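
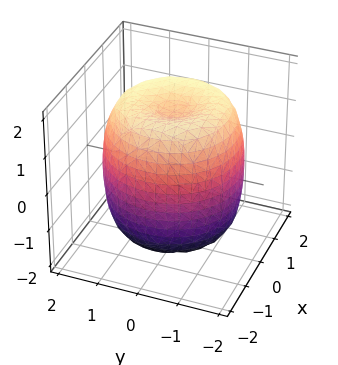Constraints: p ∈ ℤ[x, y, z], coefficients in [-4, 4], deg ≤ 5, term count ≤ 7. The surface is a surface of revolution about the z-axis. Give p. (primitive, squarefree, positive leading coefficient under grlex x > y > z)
x^4 + 2*x^2*y^2 + y^4 - 2*x^2 - 2*y^2 + z^2 - 2

1. deg p = 4. A generic line meets the surface in up to 4 points.
2. By symmetry, the z-axis is an axis of rotation, so x and y enter only as x² + y².
3. Observable constraints: a circular section at z = 0 has radius between 1 and 2.
4. Together with the visible shape, these determine p as stated.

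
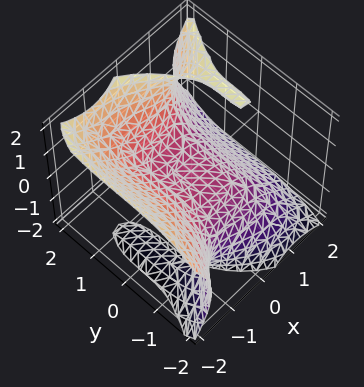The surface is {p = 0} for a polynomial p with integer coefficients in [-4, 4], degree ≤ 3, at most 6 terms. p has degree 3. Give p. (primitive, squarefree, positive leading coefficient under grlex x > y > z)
2*x^3 - 2*x*z^2 - y^3 + 3*z

First, the degree is 3 — the shape is more complex than any degree-2 surface.
Then, checking where it meets the axes: one x-axis crossing is at x = 0; one y-axis crossing is at y = 0.
Finally, putting this together gives p.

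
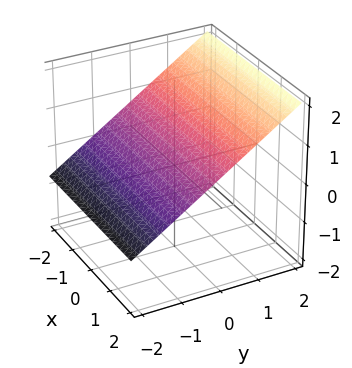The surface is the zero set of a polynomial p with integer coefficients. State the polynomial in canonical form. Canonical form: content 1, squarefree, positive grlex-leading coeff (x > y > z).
2*y - 3*z + 2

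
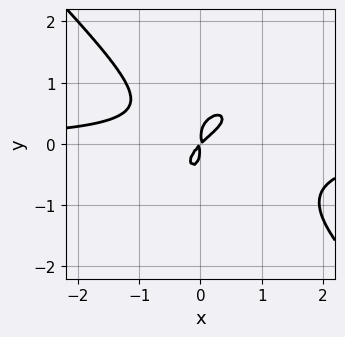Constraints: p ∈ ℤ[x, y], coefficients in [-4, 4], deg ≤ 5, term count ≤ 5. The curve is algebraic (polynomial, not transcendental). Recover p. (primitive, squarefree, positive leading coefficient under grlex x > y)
First, deg p = 4.
Finally, solving for integer coefficients yields p as stated.

3*x^3*y + 3*y^4 - 2*x^2*y + 2*x^2 - 2*x*y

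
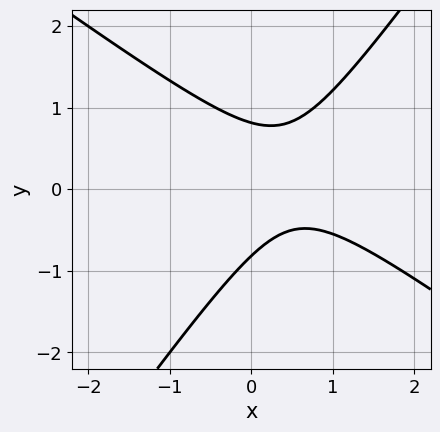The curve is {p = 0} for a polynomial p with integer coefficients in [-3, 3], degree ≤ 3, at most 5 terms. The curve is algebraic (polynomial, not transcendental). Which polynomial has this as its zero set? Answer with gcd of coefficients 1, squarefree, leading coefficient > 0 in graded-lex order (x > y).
3*x^2 + 2*x*y - 3*y^2 - 3*x + 2

deg p = 2. A generic line meets the curve in up to 2 points.
From the axis intercepts and sections: no x-intercept at any integer in the box.
Assembling these constraints gives the stated polynomial.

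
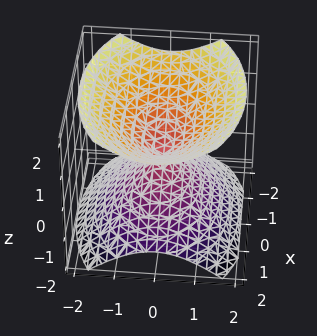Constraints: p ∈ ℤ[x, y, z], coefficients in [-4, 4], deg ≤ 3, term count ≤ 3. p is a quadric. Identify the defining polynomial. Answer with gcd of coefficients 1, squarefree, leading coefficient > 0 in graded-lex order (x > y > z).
1. I count 2 distinct pieces. Treating them together as one polynomial.
2. The degree is 2 — two nappes meeting at a single point; a quadric.
3. Symmetries: mirror symmetry z ↦ −z ⇒ only even powers of z; it's symmetric under x → −x, forcing even powers of x; it's symmetric under y → −y, forcing even powers of y.
4. From the axis intercepts and sections: it crosses the x-axis at the gridline x = 0; it crosses the z-axis at the gridline z = 0.
5. These observations pin down the coefficients.

x^2 + 2*y^2 - 2*z^2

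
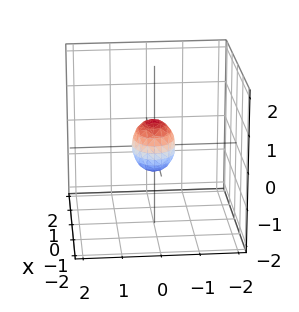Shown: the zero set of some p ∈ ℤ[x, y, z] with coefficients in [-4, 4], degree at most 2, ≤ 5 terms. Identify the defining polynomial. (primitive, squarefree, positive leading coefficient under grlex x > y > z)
First, deg p = 2. Bounded and convex; a quadric.
Then, symmetries: it's symmetric under y → −y, forcing even powers of y; the x ↦ −x reflection is a symmetry, so x appears only in even powers; the z ↦ −z reflection is a symmetry, so z appears only in even powers.
Finally, fitting integer coefficients to these (and the overall shape) gives p.

2*x^2 + 3*y^2 + 2*z^2 - 1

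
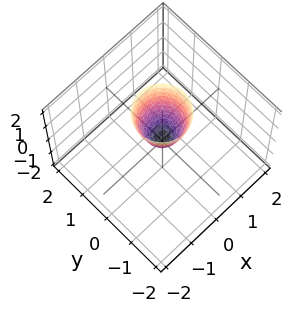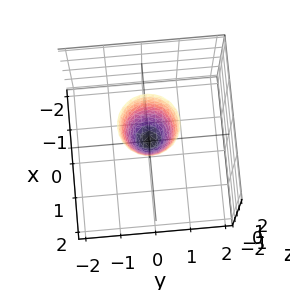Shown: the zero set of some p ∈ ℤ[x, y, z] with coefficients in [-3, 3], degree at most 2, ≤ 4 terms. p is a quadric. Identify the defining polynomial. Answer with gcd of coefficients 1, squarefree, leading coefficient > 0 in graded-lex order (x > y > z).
3*x^2 + 3*y^2 - z

1. deg p = 2. A single bowl opening along one axis; a quadric.
2. By symmetry, the z-axis is an axis of rotation, so x and y enter only as x² + y².
3. From the visible intercepts: one y-axis crossing is at y = 0; a circular section at z = 2 has radius between 0 and 1; it meets the x-axis at x = 0 (among the integer gridlines); one z-axis crossing is at z = 0.
4. The integer polynomial consistent with all of this is the stated p.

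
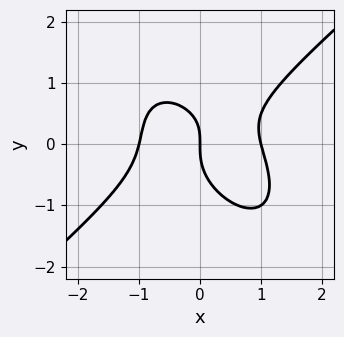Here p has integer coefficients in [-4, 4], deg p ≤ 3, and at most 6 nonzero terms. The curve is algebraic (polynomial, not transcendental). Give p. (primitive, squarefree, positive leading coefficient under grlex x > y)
2*x^3 - x*y^2 - 2*y^3 + x*y - 2*x

First, degree: no degree-2 curve has this shape, so deg p = 3.
Then, from the visible intercepts: the x-axis gridline crossings are at x ∈ {-1, 0, 1}; one y-axis crossing is at y = 0.
Finally, the integer polynomial consistent with all of this is the stated p.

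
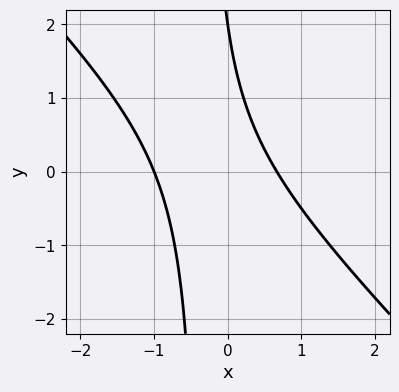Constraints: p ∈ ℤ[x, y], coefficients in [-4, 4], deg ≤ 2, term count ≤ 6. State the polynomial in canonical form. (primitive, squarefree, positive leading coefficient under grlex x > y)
1. deg p = 2.
2. Reading off the gridlines: one y-axis crossing is at y = 2; it crosses the x-axis at the gridline x = -1.
3. Together with the visible shape, these determine p as stated.

3*x^2 + 3*x*y + x + y - 2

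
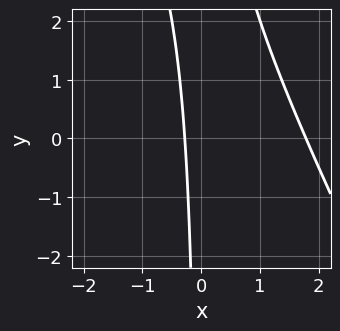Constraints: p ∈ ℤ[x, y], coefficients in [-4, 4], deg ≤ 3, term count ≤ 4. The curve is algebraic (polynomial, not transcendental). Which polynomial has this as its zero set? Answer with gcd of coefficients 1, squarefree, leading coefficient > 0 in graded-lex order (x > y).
1. The degree is 2 — no degree-1 curve has this shape.
2. Observable constraints: it misses every integer gridline on the y-axis.
3. Putting this together gives p.

2*x^2 + x*y - 3*x - 1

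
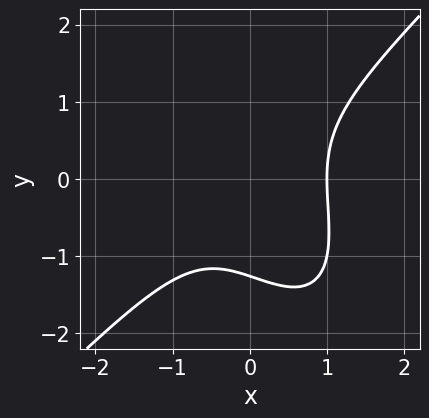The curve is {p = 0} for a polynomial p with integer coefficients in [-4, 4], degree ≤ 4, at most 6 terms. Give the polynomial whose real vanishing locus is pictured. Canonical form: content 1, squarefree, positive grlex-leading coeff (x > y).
2*x^3 - x*y^2 - y^3 - 2

First, the degree is 3 — no degree-2 curve has this shape.
Next, against the integer gridlines: it crosses the x-axis at the gridline x = 1.
Finally, matching integer coefficients to the picture gives p.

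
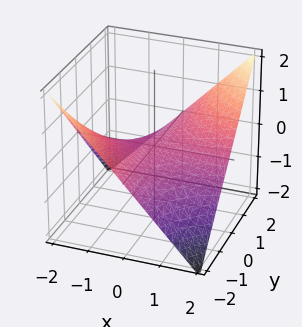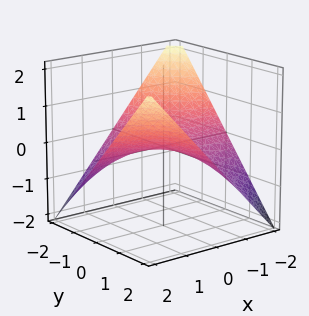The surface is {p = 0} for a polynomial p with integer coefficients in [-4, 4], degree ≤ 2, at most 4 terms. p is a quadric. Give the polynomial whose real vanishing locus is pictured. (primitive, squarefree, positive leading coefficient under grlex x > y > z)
x*y - 2*z

1. The degree is 2 — a hyperbolic paraboloid; a quadric.
2. Checking where it meets the axes: every point of the x-axis in the box is on the surface; it meets the z-axis at z = 0 (among the integer gridlines); every point of the y-axis in the box is on the surface.
3. Fitting integer coefficients to these (and the overall shape) gives p.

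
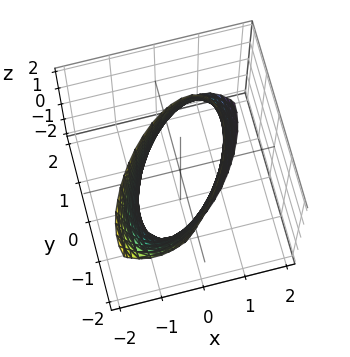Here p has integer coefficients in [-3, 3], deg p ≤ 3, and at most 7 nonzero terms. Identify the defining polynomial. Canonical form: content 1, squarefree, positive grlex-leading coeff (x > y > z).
3*x^2 - 3*x*y + 2*y^2 + y*z - 3

First, the degree is 2 — the shape is more complex than any degree-1 surface.
Next, observable constraints: the x-axis gridline crossings are at x ∈ {-1, 1}; it misses every integer gridline on the z-axis.
Finally, fitting integer coefficients to these (and the overall shape) gives p.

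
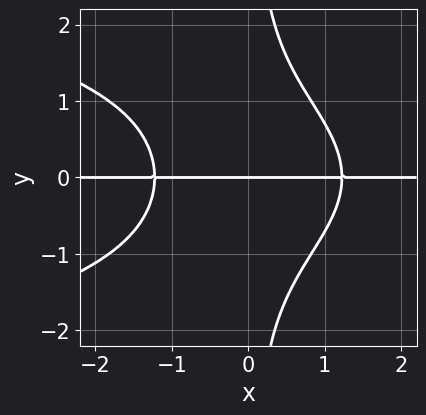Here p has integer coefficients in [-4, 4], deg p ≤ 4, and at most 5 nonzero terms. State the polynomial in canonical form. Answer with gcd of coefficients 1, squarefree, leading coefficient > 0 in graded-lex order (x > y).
First, degree: no degree-3 curve has this shape, so deg p = 4.
Then, from the axis intercepts and sections: the visible x-axis segment lies entirely on the curve; one y-axis crossing is at y = 0.
Finally, matching integer coefficients to the picture gives p.

2*x*y^3 + 2*x^2*y - 3*y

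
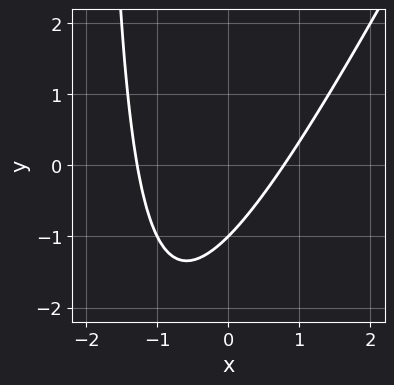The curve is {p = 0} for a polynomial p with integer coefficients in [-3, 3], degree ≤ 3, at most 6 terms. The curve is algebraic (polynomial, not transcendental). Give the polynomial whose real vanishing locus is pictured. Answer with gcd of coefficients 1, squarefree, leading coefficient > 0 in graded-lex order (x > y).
(a) The degree is 2 — a generic line meets the curve in up to 2 points.
(b) Reading off the gridlines: it meets the y-axis at y = -1 (among the integer gridlines).
(c) These observations pin down the coefficients.

2*x^2 - x*y + x - 2*y - 2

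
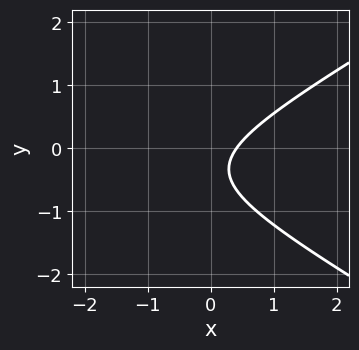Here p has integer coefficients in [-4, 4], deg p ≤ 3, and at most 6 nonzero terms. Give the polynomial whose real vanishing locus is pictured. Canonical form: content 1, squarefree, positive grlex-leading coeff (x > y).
(a) The degree is 2 — no degree-1 curve has this shape.
(b) Observable constraints: the curve avoids every integer y-axis point in the box.
(c) The integer polynomial consistent with all of this is the stated p.

x^2 - 3*y^2 + 2*x - 2*y - 1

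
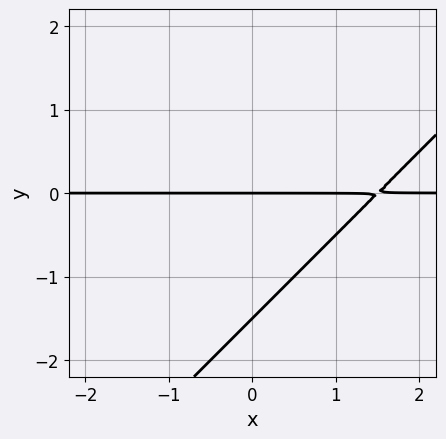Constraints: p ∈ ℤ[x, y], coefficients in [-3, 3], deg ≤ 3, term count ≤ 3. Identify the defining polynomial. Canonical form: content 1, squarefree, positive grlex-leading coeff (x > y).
2*x*y - 2*y^2 - 3*y

(a) deg p = 2. No degree-1 curve has this shape.
(b) Observable constraints: one y-axis crossing is at y = 0; the visible x-axis segment lies entirely on the curve.
(c) Putting this together gives p.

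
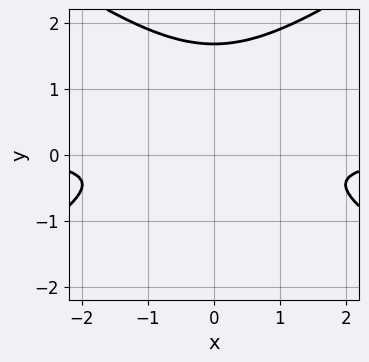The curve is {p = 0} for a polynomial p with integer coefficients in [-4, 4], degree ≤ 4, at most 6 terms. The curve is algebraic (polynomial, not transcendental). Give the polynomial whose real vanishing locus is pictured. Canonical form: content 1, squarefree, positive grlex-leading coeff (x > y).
deg p = 3. A generic line meets the curve in up to 3 points.
Symmetries: mirror symmetry x ↦ −x ⇒ only even powers of x.
From the axis intercepts and sections: it misses every integer gridline on the x-axis.
Matching integer coefficients to the picture gives p.

x^2*y - 2*y^3 + 3*y^2 + 1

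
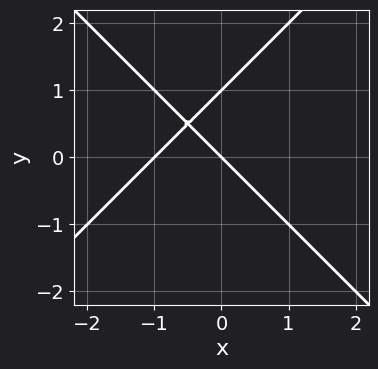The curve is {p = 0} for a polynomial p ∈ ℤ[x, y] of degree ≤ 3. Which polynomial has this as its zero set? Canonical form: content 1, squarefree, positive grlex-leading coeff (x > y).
x^2 - y^2 + x + y

The degree is 2 — a generic line meets the curve in up to 2 points.
From the visible intercepts: the x-axis gridline crossings are at x ∈ {-1, 0}; the y-axis gridline crossings are at y ∈ {0, 1}.
Solving for integer coefficients yields p as stated.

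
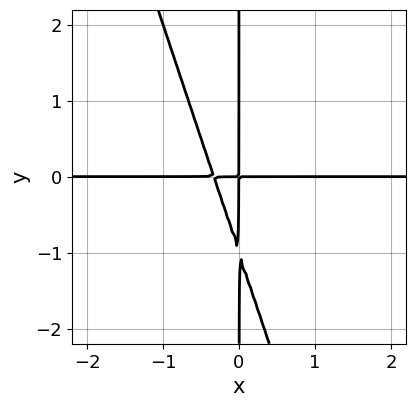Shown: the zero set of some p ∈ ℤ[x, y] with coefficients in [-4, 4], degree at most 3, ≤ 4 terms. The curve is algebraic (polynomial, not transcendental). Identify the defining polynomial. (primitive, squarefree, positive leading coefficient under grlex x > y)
deg p = 3. A generic line meets the curve in up to 3 points.
Observable constraints: the visible x-axis segment lies entirely on the curve; every point of the y-axis in the box is on the curve.
The integer polynomial consistent with all of this is the stated p.

3*x^2*y + x*y^2 + x*y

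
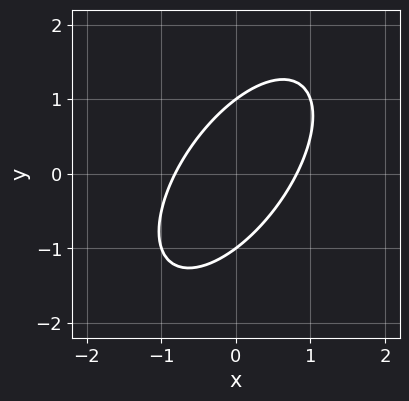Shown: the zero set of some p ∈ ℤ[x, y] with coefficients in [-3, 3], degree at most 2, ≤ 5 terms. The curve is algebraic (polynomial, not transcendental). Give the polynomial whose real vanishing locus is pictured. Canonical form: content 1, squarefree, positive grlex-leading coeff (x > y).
3*x^2 - 3*x*y + 2*y^2 - 2

The degree is 2 — no degree-1 curve has this shape.
Against the integer gridlines: among the integer gridlines, it crosses the y-axis at y ∈ {-1, 1}.
Fitting integer coefficients to these (and the overall shape) gives p.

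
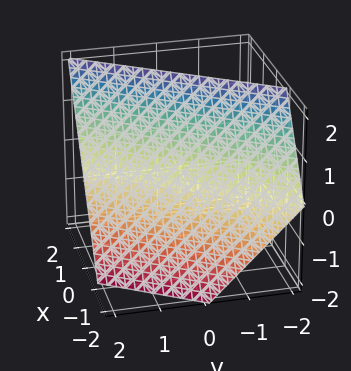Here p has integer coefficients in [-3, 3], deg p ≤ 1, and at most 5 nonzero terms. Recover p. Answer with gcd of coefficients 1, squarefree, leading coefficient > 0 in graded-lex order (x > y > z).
3*x - 2*y - 2*z + 2

(a) Degree: the surface is flat (a plane), so deg p = 1.
(b) Reading off the gridlines: one y-axis crossing is at y = 1; one z-axis crossing is at z = 1.
(c) Matching integer coefficients to the picture gives p.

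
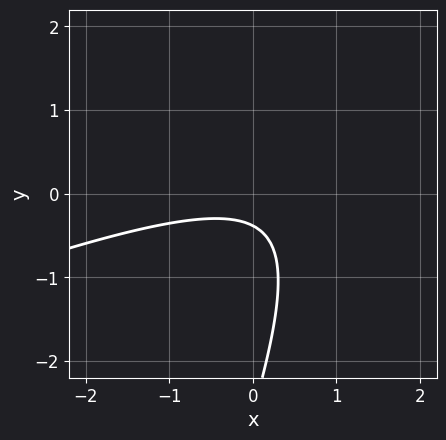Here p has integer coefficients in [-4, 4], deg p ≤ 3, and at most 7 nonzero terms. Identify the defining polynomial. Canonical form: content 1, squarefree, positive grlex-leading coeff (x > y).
x^2 - 3*x*y + y^2 + 3*y + 1

(a) Degree: no degree-1 curve has this shape, so deg p = 2.
(b) From the visible intercepts: no x-intercept at any integer in the box.
(c) Assembling these constraints gives the stated polynomial.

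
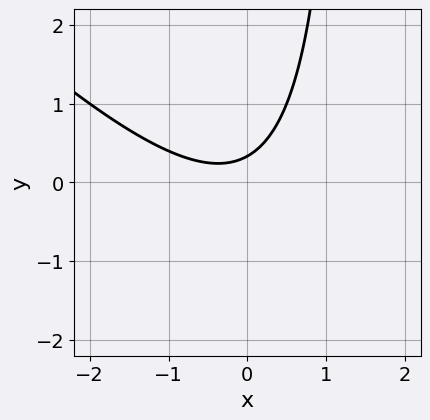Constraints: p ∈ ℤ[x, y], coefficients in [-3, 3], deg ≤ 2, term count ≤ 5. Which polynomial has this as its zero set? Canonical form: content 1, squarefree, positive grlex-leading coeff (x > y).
(a) deg p = 2. No degree-1 curve has this shape.
(b) Against the integer gridlines: no x-intercept at any integer in the box.
(c) Solving for integer coefficients yields p as stated.

2*x^2 + 2*x*y + x - 3*y + 1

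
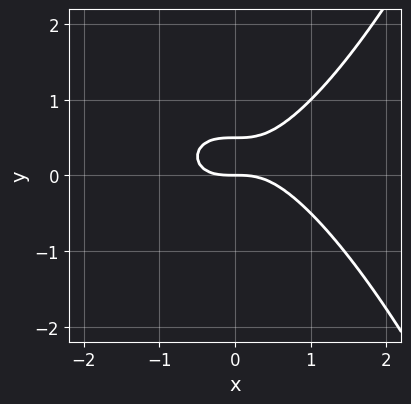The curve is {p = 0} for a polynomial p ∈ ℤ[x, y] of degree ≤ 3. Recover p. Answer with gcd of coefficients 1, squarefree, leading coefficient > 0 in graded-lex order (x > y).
x^3 - 2*y^2 + y

(a) The degree is 3 — no degree-2 curve has this shape.
(b) Observable constraints: it crosses the y-axis at the gridline y = 0; it meets the x-axis at x = 0 (among the integer gridlines).
(c) Assembling these constraints gives the stated polynomial.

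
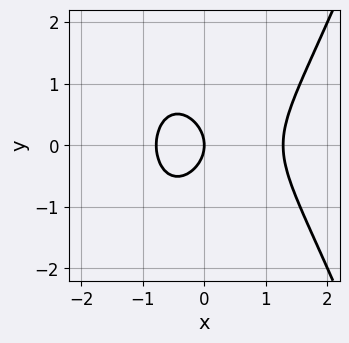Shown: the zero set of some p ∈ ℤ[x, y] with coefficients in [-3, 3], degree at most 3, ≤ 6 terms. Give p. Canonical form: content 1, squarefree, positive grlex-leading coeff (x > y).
2*x^3 - x^2 - 2*y^2 - 2*x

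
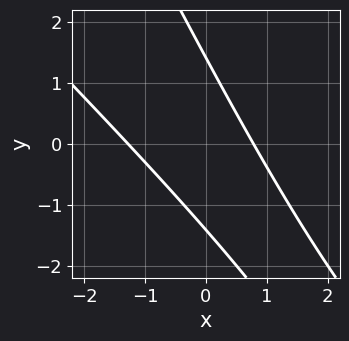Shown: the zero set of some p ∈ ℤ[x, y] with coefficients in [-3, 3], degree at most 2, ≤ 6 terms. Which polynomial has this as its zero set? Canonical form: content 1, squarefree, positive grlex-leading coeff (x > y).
deg p = 2. No degree-1 curve has this shape.
The integer polynomial consistent with all of this is the stated p.

2*x^2 + 3*x*y + y^2 + x - 2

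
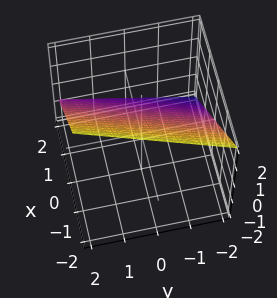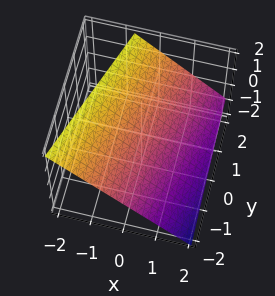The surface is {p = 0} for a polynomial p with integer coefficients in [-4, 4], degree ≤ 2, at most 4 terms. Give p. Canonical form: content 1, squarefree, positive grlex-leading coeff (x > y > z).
3*x - y + 3*z - 2

First, deg p = 1. Every cross-section is a straight line — this is a plane.
Next, observable constraints: it crosses the y-axis at the gridline y = -2.
Finally, these observations pin down the coefficients.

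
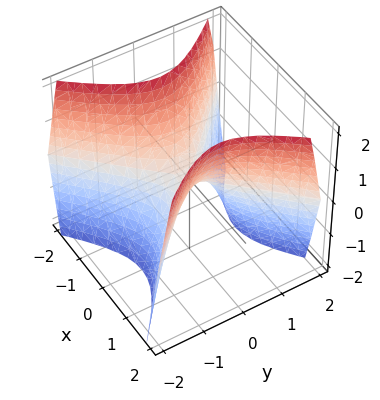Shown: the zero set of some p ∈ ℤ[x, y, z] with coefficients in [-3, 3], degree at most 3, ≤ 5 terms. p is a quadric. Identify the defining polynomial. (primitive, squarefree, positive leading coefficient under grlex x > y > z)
3*x^2 - 3*y^2 - 2*z

1. The degree is 2 — a saddle surface; a quadric.
2. Symmetries: the y ↦ −y reflection is a symmetry, so y appears only in even powers; the x ↦ −x reflection is a symmetry, so x appears only in even powers.
3. Observable constraints: it crosses the x-axis at the gridline x = 0; it meets the y-axis at y = 0 (among the integer gridlines); it meets the z-axis at z = 0 (among the integer gridlines).
4. These observations pin down the coefficients.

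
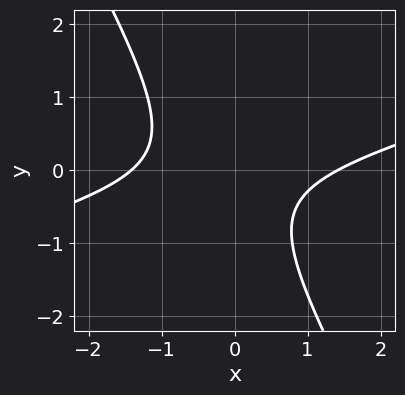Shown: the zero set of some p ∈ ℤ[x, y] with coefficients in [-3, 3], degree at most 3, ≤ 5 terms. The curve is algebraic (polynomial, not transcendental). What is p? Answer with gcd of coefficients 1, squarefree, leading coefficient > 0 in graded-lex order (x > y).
(a) deg p = 2. A generic line meets the curve in up to 2 points.
(b) Against the integer gridlines: the curve avoids every integer y-axis point in the box.
(c) Together with the visible shape, these determine p as stated.

x^2 - 3*x*y - 2*y^2 - y - 2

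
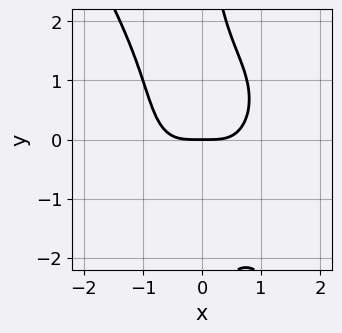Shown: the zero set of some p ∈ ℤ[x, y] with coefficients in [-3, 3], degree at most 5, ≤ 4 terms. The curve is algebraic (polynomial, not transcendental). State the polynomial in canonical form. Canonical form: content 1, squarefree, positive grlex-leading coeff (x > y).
2*x^4 + x^2*y^2 + x*y^3 - 2*y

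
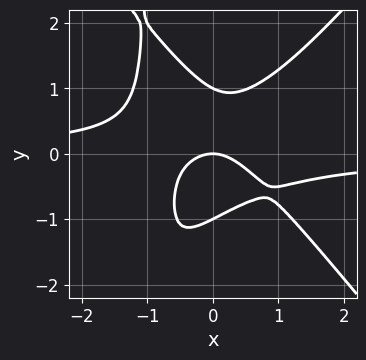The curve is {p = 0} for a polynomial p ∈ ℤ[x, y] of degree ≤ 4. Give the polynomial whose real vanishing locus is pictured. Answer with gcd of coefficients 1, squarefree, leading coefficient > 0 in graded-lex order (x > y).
1. deg p = 4.
2. From the axis intercepts and sections: among the integer gridlines, it crosses the y-axis at y ∈ {-1, 0, 1}; it meets the x-axis at x = 0 (among the integer gridlines).
3. Fitting integer coefficients to these (and the overall shape) gives p.

3*x^3*y - 2*x*y^3 - 2*y^3 + 2*x^2 + 2*y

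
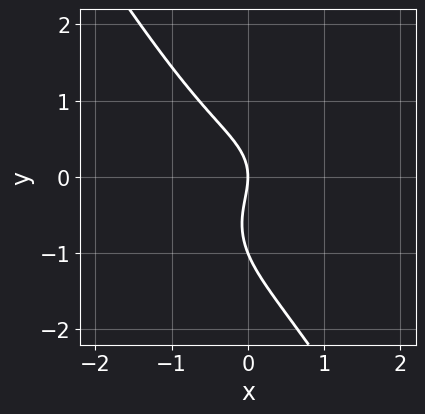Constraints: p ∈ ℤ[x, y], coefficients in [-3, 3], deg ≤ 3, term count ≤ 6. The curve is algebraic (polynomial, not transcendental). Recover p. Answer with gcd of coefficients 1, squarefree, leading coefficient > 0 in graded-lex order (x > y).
1. deg p = 3. The shape is more complex than any degree-2 curve.
2. From the visible intercepts: the y-axis gridline crossings are at y ∈ {-1, 0}; it meets the x-axis at x = 0 (among the integer gridlines).
3. Fitting integer coefficients to these (and the overall shape) gives p.

3*x^3 + 2*x*y^2 + 2*y^3 + 2*y^2 + 3*x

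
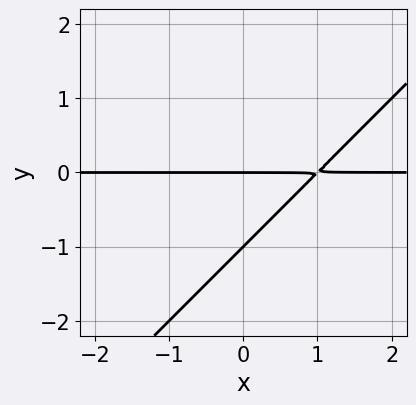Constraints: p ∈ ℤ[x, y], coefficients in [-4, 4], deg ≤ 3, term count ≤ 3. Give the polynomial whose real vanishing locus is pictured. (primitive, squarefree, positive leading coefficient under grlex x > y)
x*y - y^2 - y

(a) deg p = 2.
(b) From the visible intercepts: the visible x-axis segment lies entirely on the curve; the y-axis gridline crossings are at y ∈ {-1, 0}.
(c) Together with the visible shape, these determine p as stated.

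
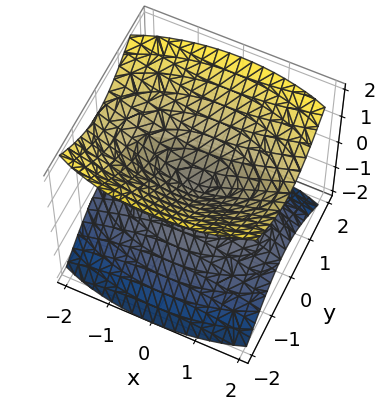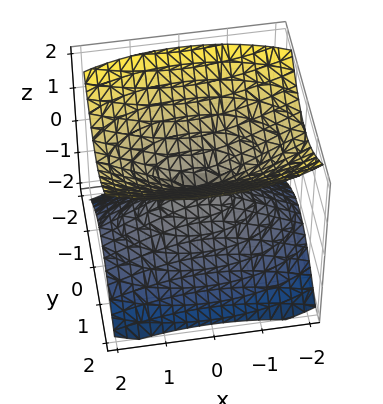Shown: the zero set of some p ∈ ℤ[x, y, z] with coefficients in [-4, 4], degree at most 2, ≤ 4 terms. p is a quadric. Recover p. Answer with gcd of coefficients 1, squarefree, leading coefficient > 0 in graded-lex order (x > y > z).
First, there are 2 components. Treating them together as one polynomial.
Next, degree: two nappes meeting at a single point; a quadric, so deg p = 2.
Then, symmetries: the z ↦ −z reflection is a symmetry, so z appears only in even powers; the x ↦ −x reflection is a symmetry, so x appears only in even powers; the y ↦ −y reflection is a symmetry, so y appears only in even powers.
Then, reading off the gridlines: it meets the x-axis at x = 0 (among the integer gridlines); it crosses the y-axis at the gridline y = 0; it meets the z-axis at z = 0 (among the integer gridlines).
Finally, these observations pin down the coefficients.

x^2 + 3*y^2 - 3*z^2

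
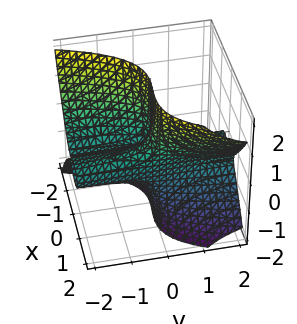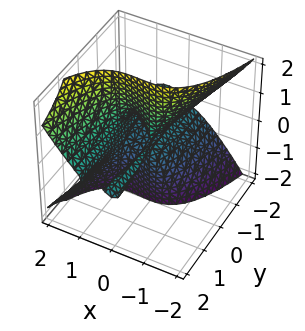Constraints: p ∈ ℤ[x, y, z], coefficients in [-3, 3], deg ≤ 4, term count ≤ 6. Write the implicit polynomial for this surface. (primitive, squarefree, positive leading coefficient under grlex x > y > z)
First, there are 2 components. They look like related sheets of one shape, so recover p as a whole.
Next, deg p = 3. A generic line meets the surface in up to 3 points.
Next, against the integer gridlines: it crosses the x-axis at the gridline x = 1; every point of the y-axis in the box is on the surface; every point of the z-axis in the box is on the surface.
Finally, solving for integer coefficients yields p as stated.

3*x^3 - 3*y*z^2 - 3*x^2 - y*z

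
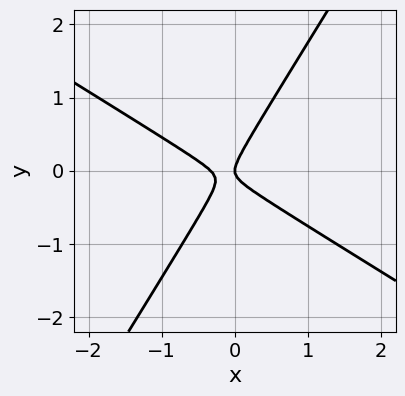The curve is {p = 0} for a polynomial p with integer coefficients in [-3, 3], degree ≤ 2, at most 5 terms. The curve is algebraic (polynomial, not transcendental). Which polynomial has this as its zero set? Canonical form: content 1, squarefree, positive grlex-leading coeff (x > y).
3*x^2 + 3*x*y - 3*y^2 + x

1. Degree: no degree-1 curve has this shape, so deg p = 2.
2. Checking where it meets the axes: it crosses the x-axis at the gridline x = 0; one y-axis crossing is at y = 0.
3. Solving for integer coefficients yields p as stated.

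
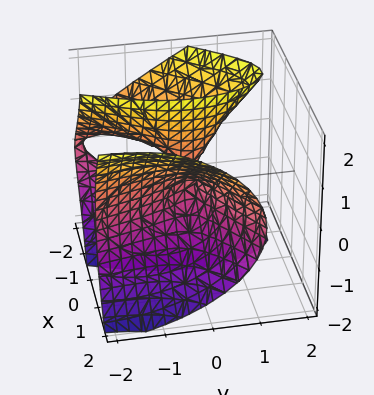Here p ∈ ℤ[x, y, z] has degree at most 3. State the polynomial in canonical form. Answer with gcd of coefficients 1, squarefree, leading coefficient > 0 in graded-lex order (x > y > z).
2*x^3 - 3*x^2*y - 3*x*z^2 - 2*y^2

(a) I count 2 distinct pieces. They look like related sheets of one shape, so recover p as a whole.
(b) Degree: no degree-2 surface has this shape, so deg p = 3.
(c) From the axis intercepts and sections: every point of the z-axis in the box is on the surface; one y-axis crossing is at y = 0.
(d) These observations pin down the coefficients.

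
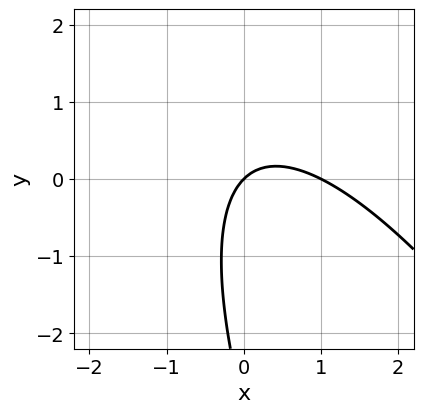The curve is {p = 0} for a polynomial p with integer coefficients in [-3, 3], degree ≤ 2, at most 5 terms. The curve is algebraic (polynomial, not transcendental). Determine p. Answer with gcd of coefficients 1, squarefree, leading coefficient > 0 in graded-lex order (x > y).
3*x^2 + 3*x*y + y^2 - 3*x + 3*y

The degree is 2 — the shape is more complex than any degree-1 curve.
Against the integer gridlines: the x-axis gridline crossings are at x ∈ {0, 1}; one y-axis crossing is at y = 0.
These observations pin down the coefficients.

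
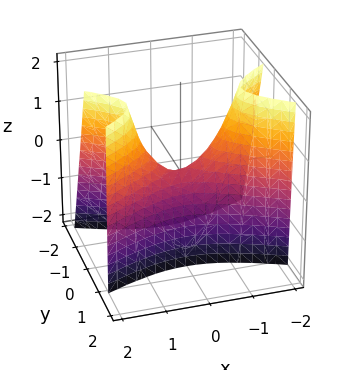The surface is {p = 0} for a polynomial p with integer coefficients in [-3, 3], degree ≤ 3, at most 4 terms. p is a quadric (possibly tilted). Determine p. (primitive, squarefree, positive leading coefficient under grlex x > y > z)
x^2 - 3*y^2 + y*z - z

1. Degree: no degree-1 surface has this shape, so deg p = 2.
2. Against the integer gridlines: it meets the y-axis at y = 0 (among the integer gridlines); one x-axis crossing is at x = 0; one z-axis crossing is at z = 0.
3. The integer polynomial consistent with all of this is the stated p.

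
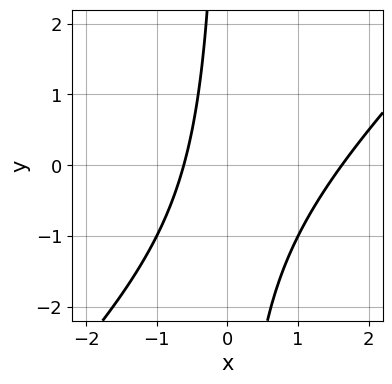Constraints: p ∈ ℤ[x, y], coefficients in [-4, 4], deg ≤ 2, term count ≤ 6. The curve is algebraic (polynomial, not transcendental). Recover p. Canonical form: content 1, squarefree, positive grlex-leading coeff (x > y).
x^2 - x*y - x - 1

(a) deg p = 2. No degree-1 curve has this shape.
(b) Observable constraints: the curve avoids every integer y-axis point in the box.
(c) Assembling these constraints gives the stated polynomial.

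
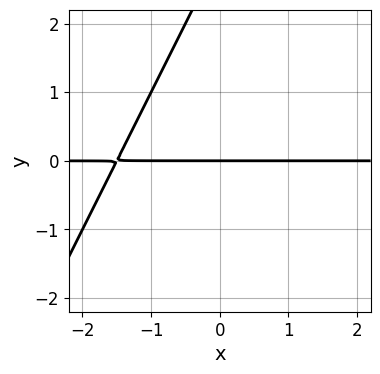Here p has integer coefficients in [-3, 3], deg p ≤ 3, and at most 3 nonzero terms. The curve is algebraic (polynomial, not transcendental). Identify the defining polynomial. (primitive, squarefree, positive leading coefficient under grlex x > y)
2*x*y - y^2 + 3*y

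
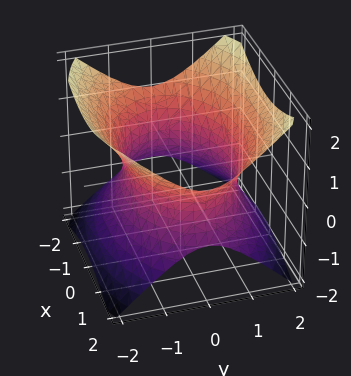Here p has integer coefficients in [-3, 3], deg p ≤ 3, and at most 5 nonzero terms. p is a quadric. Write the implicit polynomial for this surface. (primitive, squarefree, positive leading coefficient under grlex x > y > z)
x^2 + 2*y^2 - 2*z^2 - 3

The degree is 2 — one connected sheet with a waist; a quadric.
Symmetries: mirror symmetry x ↦ −x ⇒ only even powers of x; it's symmetric under z → −z, forcing even powers of z; the y ↦ −y reflection is a symmetry, so y appears only in even powers.
From the visible intercepts: it misses every integer gridline on the z-axis.
These observations pin down the coefficients.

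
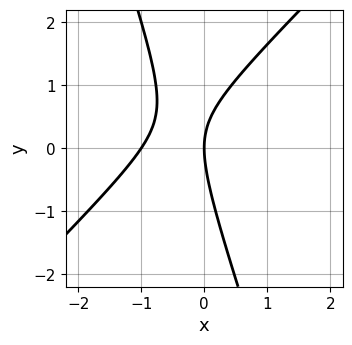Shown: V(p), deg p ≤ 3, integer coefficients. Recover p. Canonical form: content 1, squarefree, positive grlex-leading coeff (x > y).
3*x^2 - 2*x*y - y^2 + 3*x

First, deg p = 2. A generic line meets the curve in up to 2 points.
Then, from the visible intercepts: it meets the y-axis at y = 0 (among the integer gridlines); the x-axis gridline crossings are at x ∈ {-1, 0}.
Finally, fitting integer coefficients to these (and the overall shape) gives p.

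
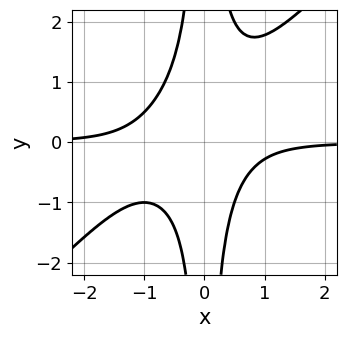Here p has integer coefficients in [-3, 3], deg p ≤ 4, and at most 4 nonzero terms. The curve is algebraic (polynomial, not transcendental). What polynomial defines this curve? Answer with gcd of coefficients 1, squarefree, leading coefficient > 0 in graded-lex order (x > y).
2*x^3*y - 2*x^2*y^2 + x^2*y + 1

1. Degree: no degree-3 curve has this shape, so deg p = 4.
2. Checking where it meets the axes: no x-intercept at any integer in the box; it misses every integer gridline on the y-axis.
3. Fitting integer coefficients to these (and the overall shape) gives p.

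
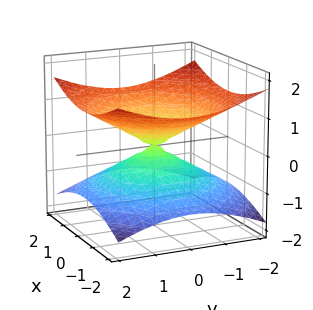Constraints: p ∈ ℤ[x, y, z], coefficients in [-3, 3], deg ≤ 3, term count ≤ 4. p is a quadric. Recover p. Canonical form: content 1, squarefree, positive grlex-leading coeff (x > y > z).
1. deg p = 2. Two nappes meeting at a single point; a quadric.
2. Symmetries: the z-axis is an axis of rotation, so x and y enter only as x² + y²; mirror symmetry z ↦ −z ⇒ only even powers of z.
3. From the axis intercepts and sections: it meets the y-axis at y = 0 (among the integer gridlines); it crosses the x-axis at the gridline x = 0; it meets the z-axis at z = 0 (among the integer gridlines); a circular section at z = 1 has radius between 1 and 2.
4. Assembling these constraints gives the stated polynomial.

x^2 + y^2 - 3*z^2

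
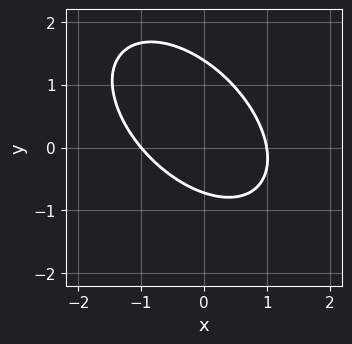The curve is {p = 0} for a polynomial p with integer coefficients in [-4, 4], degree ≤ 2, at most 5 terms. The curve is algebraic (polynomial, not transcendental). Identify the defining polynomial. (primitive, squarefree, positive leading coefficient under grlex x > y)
3*x^2 + 3*x*y + 3*y^2 - 2*y - 3

1. Degree: a generic line meets the curve in up to 2 points, so deg p = 2.
2. Observable constraints: the x-axis gridline crossings are at x ∈ {-1, 1}.
3. These observations pin down the coefficients.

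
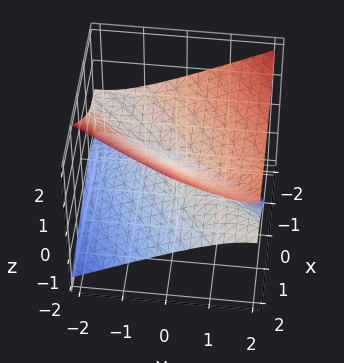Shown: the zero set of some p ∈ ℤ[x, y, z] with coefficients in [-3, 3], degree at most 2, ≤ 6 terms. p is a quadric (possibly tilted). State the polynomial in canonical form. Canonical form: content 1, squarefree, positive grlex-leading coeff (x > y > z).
x^2 - 2*x*y + 2*x*z + y^2 - 3*z^2

deg p = 2. A generic line meets the surface in up to 2 points.
Against the integer gridlines: it crosses the z-axis at the gridline z = 0; one x-axis crossing is at x = 0; one y-axis crossing is at y = 0.
The integer polynomial consistent with all of this is the stated p.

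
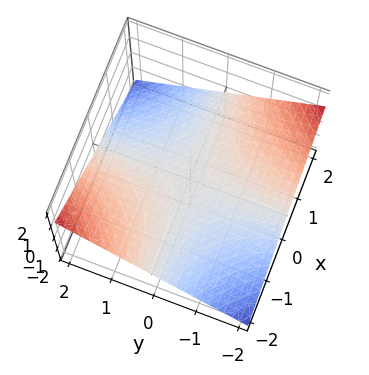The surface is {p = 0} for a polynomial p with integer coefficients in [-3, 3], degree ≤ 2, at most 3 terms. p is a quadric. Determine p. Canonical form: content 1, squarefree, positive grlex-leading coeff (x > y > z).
The degree is 2 — a saddle surface; a quadric.
Observable constraints: it meets the z-axis at z = 0 (among the integer gridlines); the visible y-axis segment lies entirely on the surface.
Fitting integer coefficients to these (and the overall shape) gives p. Check: (1, 0, 0) on the x-axis lies on the surface, and p(1, 0, 0) = 0. ✓

x*y + 3*z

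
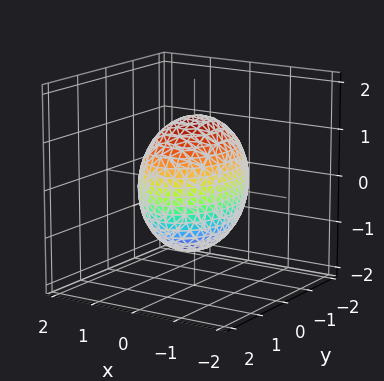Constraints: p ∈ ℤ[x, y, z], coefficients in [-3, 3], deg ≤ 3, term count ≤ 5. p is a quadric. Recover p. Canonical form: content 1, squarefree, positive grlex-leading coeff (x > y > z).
(a) deg p = 2. Bounded and convex; a quadric.
(b) Symmetries: mirror symmetry z ↦ −z ⇒ only even powers of z; mirror symmetry y ↦ −y ⇒ only even powers of y; the x ↦ −x reflection is a symmetry, so x appears only in even powers.
(c) Reading off the gridlines: among the integer gridlines, it crosses the x-axis at x ∈ {-1, 1}.
(d) The integer polynomial consistent with all of this is the stated p.

2*x^2 + y^2 + z^2 - 2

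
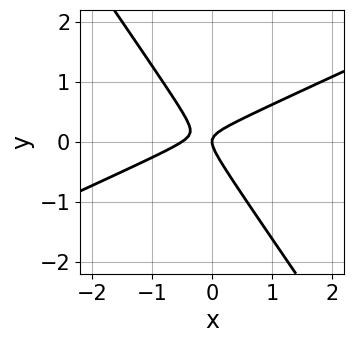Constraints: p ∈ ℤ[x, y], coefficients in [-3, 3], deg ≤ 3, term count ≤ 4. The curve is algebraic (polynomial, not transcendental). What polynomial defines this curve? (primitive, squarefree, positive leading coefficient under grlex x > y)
First, degree: no degree-1 curve has this shape, so deg p = 2.
Next, reading off the gridlines: one x-axis crossing is at x = 0; it meets the y-axis at y = 0 (among the integer gridlines).
Finally, assembling these constraints gives the stated polynomial.

2*x^2 - 3*x*y - 3*y^2 + x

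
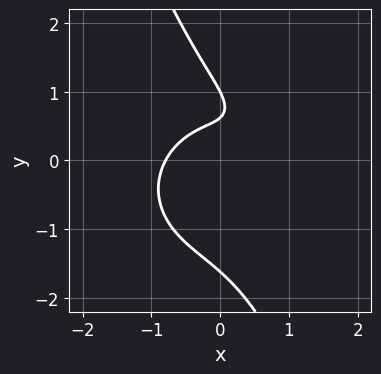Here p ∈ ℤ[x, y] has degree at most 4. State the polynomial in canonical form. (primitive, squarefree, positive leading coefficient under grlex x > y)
(a) Degree: the shape is more complex than any degree-2 curve, so deg p = 3.
(b) From the axis intercepts and sections: one y-axis crossing is at y = 1.
(c) Assembling these constraints gives the stated polynomial.

2*x^3 + 2*x*y^2 + y^3 - 2*y + 1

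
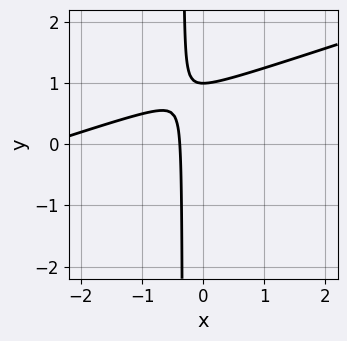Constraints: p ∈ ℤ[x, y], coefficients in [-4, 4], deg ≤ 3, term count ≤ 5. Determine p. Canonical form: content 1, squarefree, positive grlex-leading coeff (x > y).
First, degree: a generic line meets the curve in up to 2 points, so deg p = 2.
Next, from the visible intercepts: it meets the y-axis at y = 1 (among the integer gridlines).
Finally, together with the visible shape, these determine p as stated.

x^2 - 3*x*y + 3*x - y + 1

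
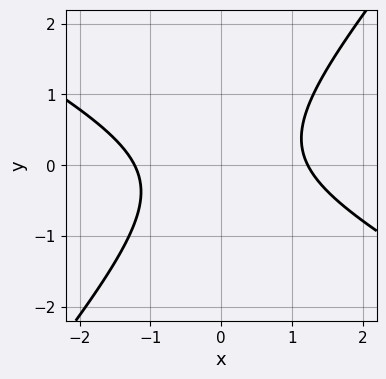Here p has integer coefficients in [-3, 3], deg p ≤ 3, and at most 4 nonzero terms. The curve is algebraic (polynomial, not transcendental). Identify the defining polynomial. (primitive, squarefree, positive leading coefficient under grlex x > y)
2*x^2 + 2*x*y - 3*y^2 - 3

(a) The degree is 2 — the shape is more complex than any degree-1 curve.
(b) From the axis intercepts and sections: it misses every integer gridline on the y-axis.
(c) Matching integer coefficients to the picture gives p.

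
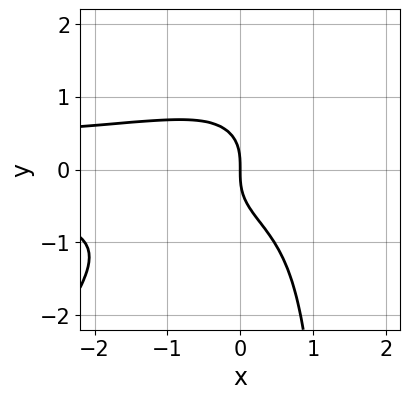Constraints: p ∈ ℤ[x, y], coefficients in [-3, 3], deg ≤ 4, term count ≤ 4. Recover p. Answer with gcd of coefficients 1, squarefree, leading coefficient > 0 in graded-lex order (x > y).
1. The degree is 4 — a generic line meets the curve in up to 4 points.
2. Reading off the gridlines: one x-axis crossing is at x = 0; it crosses the y-axis at the gridline y = 0.
3. Fitting integer coefficients to these (and the overall shape) gives p.

3*x^2*y^2 - 2*x*y^3 + 3*y^3 + 3*x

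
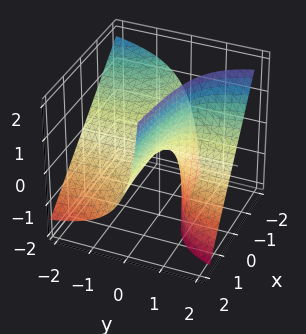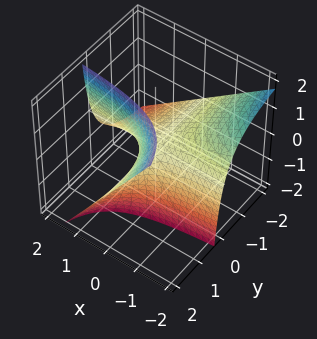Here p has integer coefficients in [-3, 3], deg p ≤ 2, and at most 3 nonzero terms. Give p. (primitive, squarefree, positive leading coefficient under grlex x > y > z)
3*x*y + 3*y*z - 2*z

(a) deg p = 2.
(b) Reading off the gridlines: it meets the z-axis at z = 0 (among the integer gridlines); every point of the y-axis in the box is on the surface; the visible x-axis segment lies entirely on the surface.
(c) Putting this together gives p.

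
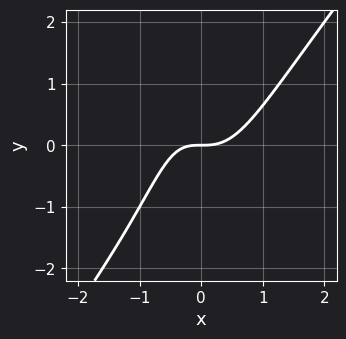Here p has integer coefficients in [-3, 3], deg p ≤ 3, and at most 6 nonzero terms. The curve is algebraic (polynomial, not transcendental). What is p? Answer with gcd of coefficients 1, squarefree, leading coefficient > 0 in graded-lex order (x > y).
1. Degree: no degree-2 curve has this shape, so deg p = 3.
2. From the visible intercepts: it meets the x-axis at x = 0 (among the integer gridlines); it meets the y-axis at y = 0 (among the integer gridlines).
3. Assembling these constraints gives the stated polynomial.

3*x^3 - x^2*y - x*y^2 - x*y - 2*y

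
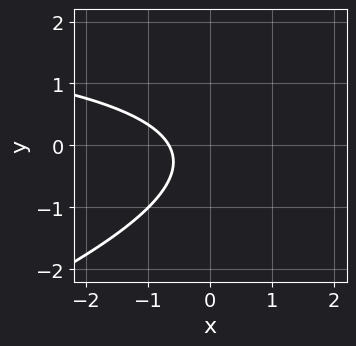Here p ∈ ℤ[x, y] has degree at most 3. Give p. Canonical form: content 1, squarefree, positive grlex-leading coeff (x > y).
1. The degree is 2 — the shape is more complex than any degree-1 curve.
2. From the axis intercepts and sections: the curve avoids every integer y-axis point in the box.
3. These observations pin down the coefficients.

x*y - 3*y^2 - 3*x - y - 2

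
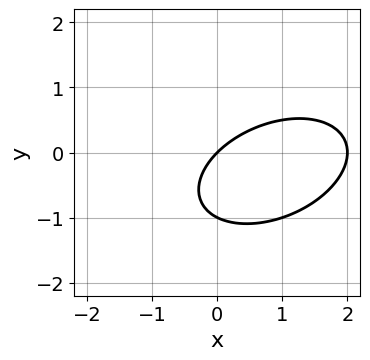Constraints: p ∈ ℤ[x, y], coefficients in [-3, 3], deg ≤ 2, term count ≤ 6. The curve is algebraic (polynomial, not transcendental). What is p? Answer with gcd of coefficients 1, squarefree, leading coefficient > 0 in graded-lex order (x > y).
x^2 - x*y + 2*y^2 - 2*x + 2*y

First, deg p = 2. The shape is more complex than any degree-1 curve.
Next, checking where it meets the axes: among the integer gridlines, it crosses the y-axis at y ∈ {-1, 0}; the x-axis gridline crossings are at x ∈ {0, 2}.
Finally, these observations pin down the coefficients.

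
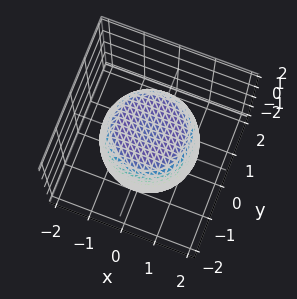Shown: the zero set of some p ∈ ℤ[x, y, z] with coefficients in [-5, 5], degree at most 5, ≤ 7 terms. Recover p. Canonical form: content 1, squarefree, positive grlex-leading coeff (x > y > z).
2*x^4 + 4*x^2*y^2 + 2*y^4 - 2*x^2 - 2*y^2 + 2*z^2 - 3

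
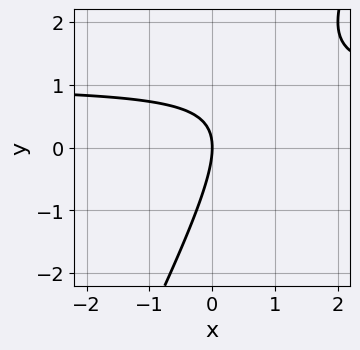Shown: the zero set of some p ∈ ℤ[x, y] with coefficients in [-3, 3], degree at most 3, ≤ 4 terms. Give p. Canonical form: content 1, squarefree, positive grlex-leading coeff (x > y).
The degree is 2 — a generic line meets the curve in up to 2 points.
From the axis intercepts and sections: it meets the y-axis at y = 0 (among the integer gridlines); it crosses the x-axis at the gridline x = 0.
Fitting integer coefficients to these (and the overall shape) gives p.

2*x*y - y^2 - 2*x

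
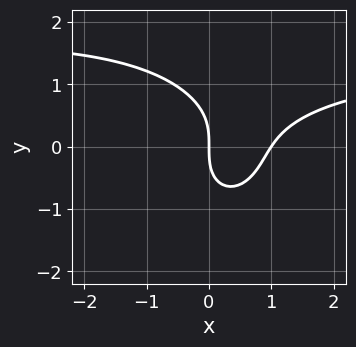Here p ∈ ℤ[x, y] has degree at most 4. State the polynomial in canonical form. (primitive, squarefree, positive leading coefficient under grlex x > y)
2*x^2*y + 2*y^3 - 3*x^2 + 3*x

First, degree: the shape is more complex than any degree-2 curve, so deg p = 3.
Next, observable constraints: among the integer gridlines, it crosses the x-axis at x ∈ {0, 1}; it crosses the y-axis at the gridline y = 0.
Finally, putting this together gives p.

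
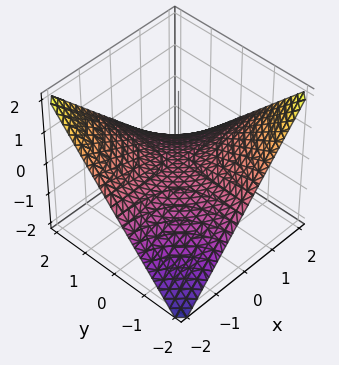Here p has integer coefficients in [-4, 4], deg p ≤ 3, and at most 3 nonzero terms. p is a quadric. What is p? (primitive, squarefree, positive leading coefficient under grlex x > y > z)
x*y + 2*z

(a) deg p = 2. A saddle surface; a quadric.
(b) Checking where it meets the axes: every point of the x-axis in the box is on the surface; it crosses the z-axis at the gridline z = 0.
(c) The integer polynomial consistent with all of this is the stated p. Check: (0, -2, 0) on the y-axis lies on the surface, and p(0, -2, 0) = 0. ✓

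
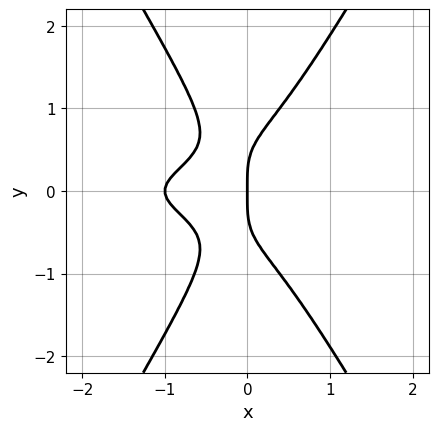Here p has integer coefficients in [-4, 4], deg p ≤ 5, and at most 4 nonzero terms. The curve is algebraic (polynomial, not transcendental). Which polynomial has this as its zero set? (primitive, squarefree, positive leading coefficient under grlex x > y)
3*x^2*y^2 - y^4 + x^2 + x

(a) deg p = 4.
(b) Symmetries: the y ↦ −y reflection is a symmetry, so y appears only in even powers.
(c) Checking where it meets the axes: one y-axis crossing is at y = 0; among the integer gridlines, it crosses the x-axis at x ∈ {-1, 0}.
(d) Assembling these constraints gives the stated polynomial.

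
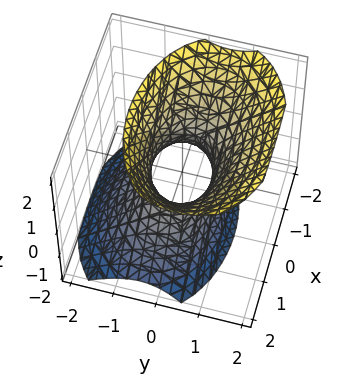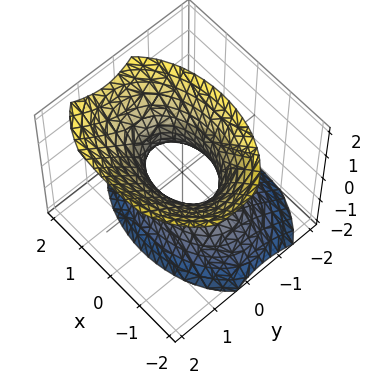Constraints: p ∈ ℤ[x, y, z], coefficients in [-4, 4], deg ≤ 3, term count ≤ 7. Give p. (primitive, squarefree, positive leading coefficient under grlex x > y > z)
(a) Degree: a generic line meets the surface in up to 2 points, so deg p = 2.
(b) From the axis intercepts and sections: among the integer gridlines, it crosses the x-axis at x ∈ {-1, 1}; no z-intercept at any integer in the box.
(c) Assembling these constraints gives the stated polynomial.

x^2 + 2*y^2 - y*z - z^2 - 1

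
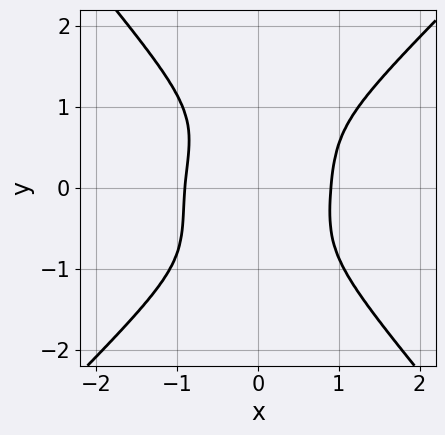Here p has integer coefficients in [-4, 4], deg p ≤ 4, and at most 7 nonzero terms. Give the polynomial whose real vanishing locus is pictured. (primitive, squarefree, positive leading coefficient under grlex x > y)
3*x^4 - x^3*y - 2*y^4 - x*y^2 - 2

(a) Degree: the shape is more complex than any degree-3 curve, so deg p = 4.
(b) Against the integer gridlines: the curve avoids every integer y-axis point in the box.
(c) Assembling these constraints gives the stated polynomial.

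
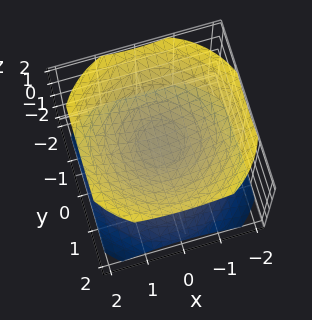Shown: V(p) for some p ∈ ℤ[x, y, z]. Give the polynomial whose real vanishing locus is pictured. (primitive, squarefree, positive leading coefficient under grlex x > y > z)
There are 2 components. They look like related sheets of one shape, so recover p as a whole.
deg p = 2. Two separate bowl-shaped sheets opening away from each other; a quadric.
Symmetries: it's symmetric under z → −z, forcing even powers of z; every cross-section ⟂ z is a circle, so x, y appear only via x² + y².
Observable constraints: a circular section at z = -1 has radius exactly 1; it misses every integer gridline on the x-axis; the surface avoids every integer y-axis point in the box.
Together with the visible shape, these determine p as stated.

2*x^2 + 2*y^2 - 3*z^2 + 1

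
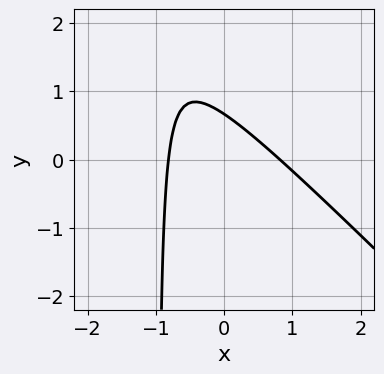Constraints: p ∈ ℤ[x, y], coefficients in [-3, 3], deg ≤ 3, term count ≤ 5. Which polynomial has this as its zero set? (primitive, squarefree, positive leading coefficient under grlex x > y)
(a) The degree is 2 — no degree-1 curve has this shape.
(b) The integer polynomial consistent with all of this is the stated p.

3*x^2 + 3*x*y + 3*y - 2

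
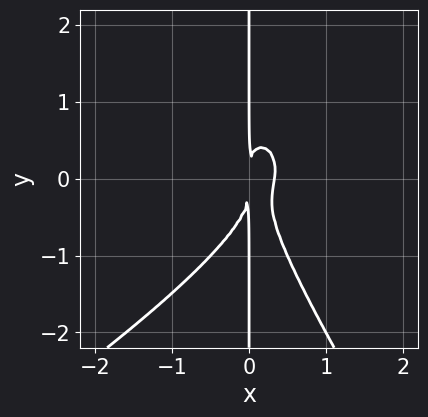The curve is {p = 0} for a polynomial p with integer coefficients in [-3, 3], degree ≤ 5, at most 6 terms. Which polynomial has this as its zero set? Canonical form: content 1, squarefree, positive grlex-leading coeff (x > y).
x^3*y - x^2*y^2 - x*y^3 - 3*x^3 + x^2

First, the degree is 4 — a generic line meets the curve in up to 4 points.
Next, against the integer gridlines: every point of the y-axis in the box is on the curve.
Finally, solving for integer coefficients yields p as stated.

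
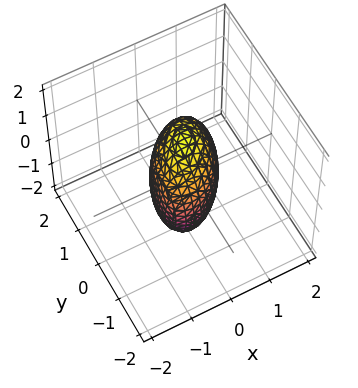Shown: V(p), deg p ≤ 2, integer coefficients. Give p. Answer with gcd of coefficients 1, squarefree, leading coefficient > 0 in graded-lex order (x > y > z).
3*x^2 - 2*x*y + 2*y^2 + z^2 - 2

1. The degree is 2 — the shape is more complex than any degree-1 surface.
2. From the visible intercepts: among the integer gridlines, it crosses the y-axis at y ∈ {-1, 1}.
3. Matching integer coefficients to the picture gives p.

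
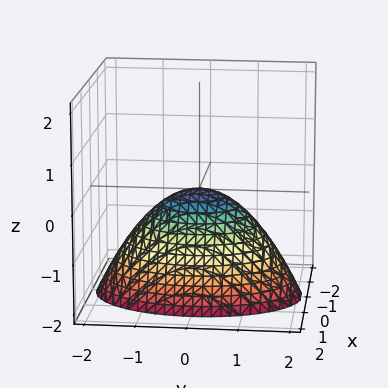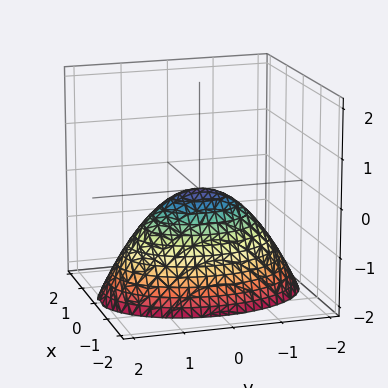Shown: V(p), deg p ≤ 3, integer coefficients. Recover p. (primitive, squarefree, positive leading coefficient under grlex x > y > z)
2*x^2 + y^2 + 2*z

First, the degree is 2 — a paraboloid; a quadric.
Next, symmetries: the y ↦ −y reflection is a symmetry, so y appears only in even powers; the x ↦ −x reflection is a symmetry, so x appears only in even powers.
Then, against the integer gridlines: one x-axis crossing is at x = 0; it meets the y-axis at y = 0 (among the integer gridlines).
Finally, fitting integer coefficients to these (and the overall shape) gives p.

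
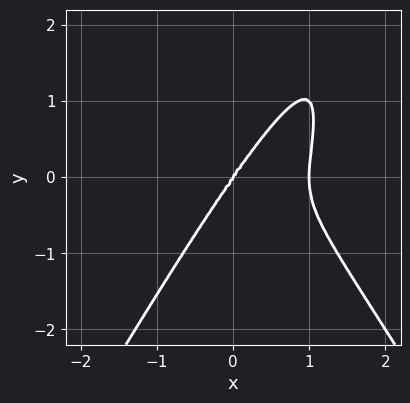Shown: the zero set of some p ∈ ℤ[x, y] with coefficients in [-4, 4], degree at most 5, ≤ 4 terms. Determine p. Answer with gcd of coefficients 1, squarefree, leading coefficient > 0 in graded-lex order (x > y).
The degree is 4 — no degree-3 curve has this shape.
Against the integer gridlines: it meets the y-axis at y = 0 (among the integer gridlines); the x-axis gridline crossings are at x ∈ {0, 1}.
Fitting integer coefficients to these (and the overall shape) gives p.

3*x^4 - x^2*y^2 - 3*x^3 + y^3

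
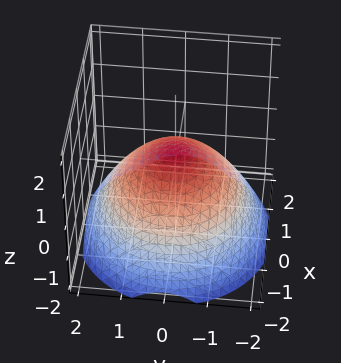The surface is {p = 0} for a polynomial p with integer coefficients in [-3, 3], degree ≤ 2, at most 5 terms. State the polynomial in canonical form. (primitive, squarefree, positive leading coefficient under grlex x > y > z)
First, deg p = 2.
Next, symmetries: every cross-section ⟂ z is a circle, so x, y appear only via x² + y².
Then, from the axis intercepts and sections: the y-axis gridline crossings are at y ∈ {-1, 1}; a circular section at z = 0 has radius exactly 1.
Finally, fitting integer coefficients to these (and the overall shape) gives p.

x^2 + y^2 + 2*z - 1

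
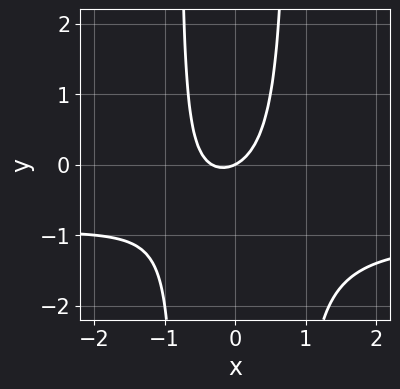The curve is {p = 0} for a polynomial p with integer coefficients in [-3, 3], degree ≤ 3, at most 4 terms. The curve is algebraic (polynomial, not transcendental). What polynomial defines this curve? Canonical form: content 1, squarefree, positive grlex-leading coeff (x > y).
(a) The degree is 3 — the shape is more complex than any degree-2 curve.
(b) Checking where it meets the axes: it meets the y-axis at y = 0 (among the integer gridlines); it crosses the x-axis at the gridline x = 0.
(c) Fitting integer coefficients to these (and the overall shape) gives p.

3*x^2*y + 3*x^2 + x - 2*y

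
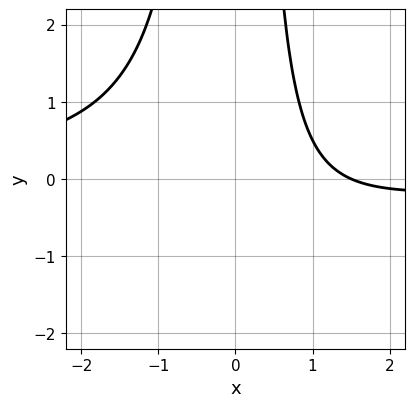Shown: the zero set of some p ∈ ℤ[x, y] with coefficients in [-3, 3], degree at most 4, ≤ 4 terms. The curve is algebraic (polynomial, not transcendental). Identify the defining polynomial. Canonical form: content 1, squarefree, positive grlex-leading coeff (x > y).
2*x^2*y + 2*x - 3

First, deg p = 3. A generic line meets the curve in up to 3 points.
Next, checking where it meets the axes: no y-intercept at any integer in the box.
Finally, assembling these constraints gives the stated polynomial.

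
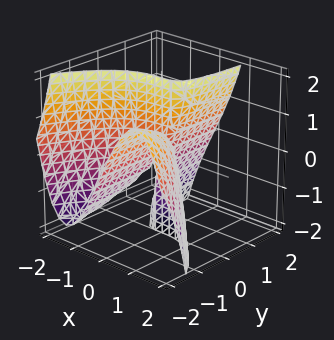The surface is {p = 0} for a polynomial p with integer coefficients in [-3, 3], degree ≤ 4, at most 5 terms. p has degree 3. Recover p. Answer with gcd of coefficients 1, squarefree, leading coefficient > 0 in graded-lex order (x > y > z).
x^3 + 2*x*y - y*z

Degree: the shape is more complex than any degree-2 surface, so deg p = 3.
From the axis intercepts and sections: the visible z-axis segment lies entirely on the surface; every point of the y-axis in the box is on the surface; it meets the x-axis at x = 0 (among the integer gridlines).
Assembling these constraints gives the stated polynomial.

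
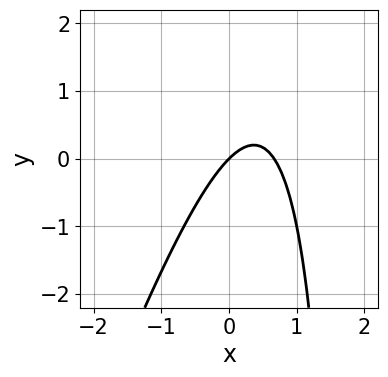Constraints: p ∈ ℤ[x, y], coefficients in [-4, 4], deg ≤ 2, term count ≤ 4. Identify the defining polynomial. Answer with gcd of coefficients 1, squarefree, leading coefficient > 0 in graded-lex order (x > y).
3*x^2 - x*y - 2*x + 2*y

First, degree: no degree-1 curve has this shape, so deg p = 2.
Then, observable constraints: it crosses the x-axis at the gridline x = 0; one y-axis crossing is at y = 0.
Finally, solving for integer coefficients yields p as stated.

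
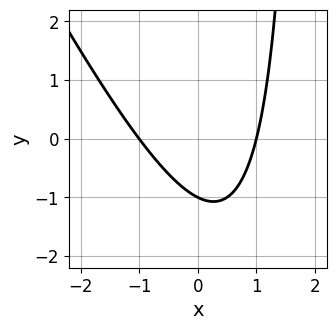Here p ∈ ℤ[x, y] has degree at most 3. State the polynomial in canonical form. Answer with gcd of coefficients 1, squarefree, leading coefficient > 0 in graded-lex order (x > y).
2*x^2 + x*y - 2*y - 2

First, degree: the shape is more complex than any degree-1 curve, so deg p = 2.
Then, against the integer gridlines: among the integer gridlines, it crosses the x-axis at x ∈ {-1, 1}; one y-axis crossing is at y = -1.
Finally, putting this together gives p.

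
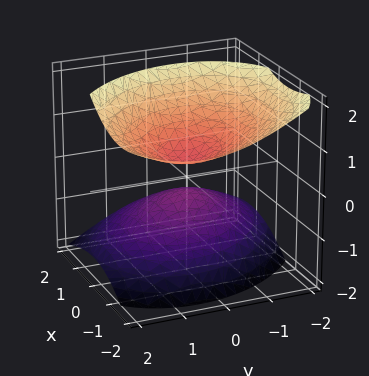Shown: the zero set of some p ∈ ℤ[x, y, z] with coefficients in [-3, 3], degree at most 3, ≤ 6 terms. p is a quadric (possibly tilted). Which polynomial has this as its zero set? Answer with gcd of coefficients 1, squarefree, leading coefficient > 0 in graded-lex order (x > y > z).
2*x^2 + x*y + 2*x*z + 2*y^2 - 3*z^2 + 1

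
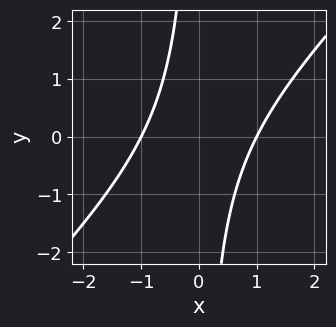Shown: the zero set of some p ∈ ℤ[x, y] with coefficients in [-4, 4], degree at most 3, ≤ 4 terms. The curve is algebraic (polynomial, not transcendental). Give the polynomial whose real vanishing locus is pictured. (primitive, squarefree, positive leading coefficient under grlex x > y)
x^2 - x*y - 1

1. The degree is 2 — no degree-1 curve has this shape.
2. From the visible intercepts: among the integer gridlines, it crosses the x-axis at x ∈ {-1, 1}; it misses every integer gridline on the y-axis.
3. Matching integer coefficients to the picture gives p.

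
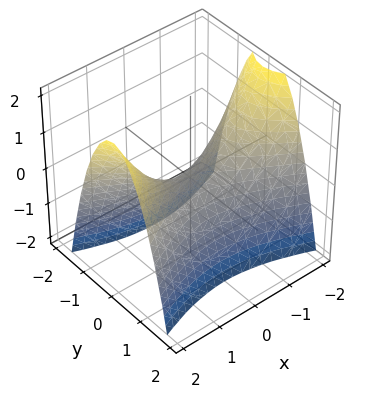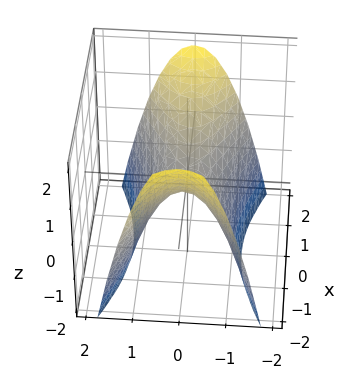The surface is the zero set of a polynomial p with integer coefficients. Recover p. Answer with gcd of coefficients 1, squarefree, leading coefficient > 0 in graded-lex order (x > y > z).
(a) deg p = 2. A saddle surface; a quadric.
(b) Symmetries: the x ↦ −x reflection is a symmetry, so x appears only in even powers; mirror symmetry y ↦ −y ⇒ only even powers of y.
(c) Against the integer gridlines: it crosses the z-axis at the gridline z = 0; it meets the y-axis at y = 0 (among the integer gridlines).
(d) Putting this together gives p.

x^2 - 3*y^2 - 2*z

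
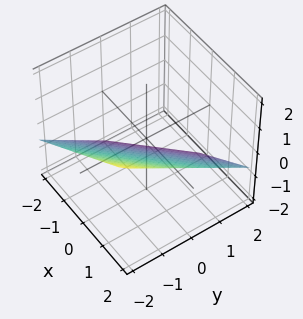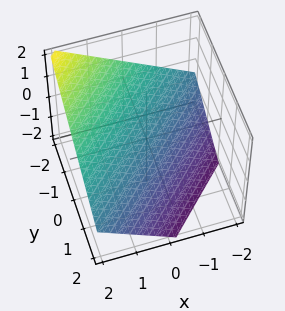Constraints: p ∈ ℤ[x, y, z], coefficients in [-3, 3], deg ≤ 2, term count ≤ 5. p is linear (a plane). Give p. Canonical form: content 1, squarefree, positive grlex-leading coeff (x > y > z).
1. The degree is 1 — every cross-section is a straight line — this is a plane.
2. Observable constraints: it meets the y-axis at y = -1 (among the integer gridlines); one x-axis crossing is at x = 1.
3. Assembling these constraints gives the stated polynomial.

2*x - 2*y - 3*z - 2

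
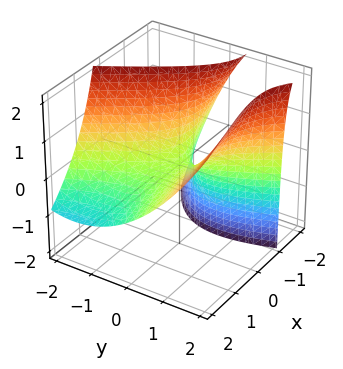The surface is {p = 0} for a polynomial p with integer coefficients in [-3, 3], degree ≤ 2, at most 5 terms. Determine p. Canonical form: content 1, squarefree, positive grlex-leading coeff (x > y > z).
(a) deg p = 2. No degree-1 surface has this shape.
(b) From the axis intercepts and sections: one y-axis crossing is at y = 0; it meets the x-axis at x = 0 (among the integer gridlines).
(c) Solving for integer coefficients yields p as stated.

x^2 - 3*x*y + 3*x*z - 2*y^2 + 3*z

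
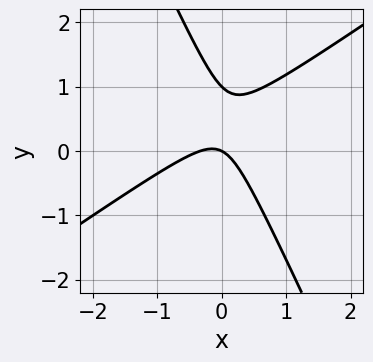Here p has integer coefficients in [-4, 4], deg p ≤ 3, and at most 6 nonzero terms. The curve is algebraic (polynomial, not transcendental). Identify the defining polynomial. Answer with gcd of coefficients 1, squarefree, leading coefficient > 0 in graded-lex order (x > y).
(a) deg p = 2.
(b) Against the integer gridlines: among the integer gridlines, it crosses the y-axis at y ∈ {0, 1}; it meets the x-axis at x = 0 (among the integer gridlines).
(c) The integer polynomial consistent with all of this is the stated p.

3*x^2 - 3*x*y - 2*y^2 + x + 2*y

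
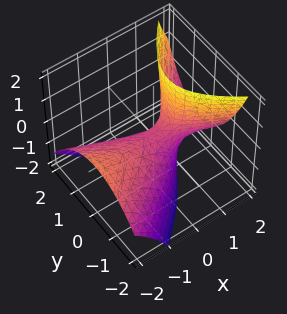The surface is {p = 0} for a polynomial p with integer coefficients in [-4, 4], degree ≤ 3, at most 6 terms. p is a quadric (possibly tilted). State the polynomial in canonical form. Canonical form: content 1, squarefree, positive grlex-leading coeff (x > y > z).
First, deg p = 2.
Next, observable constraints: it crosses the x-axis at the gridline x = 0; it crosses the z-axis at the gridline z = 0; it meets the y-axis at y = 0 (among the integer gridlines).
Finally, these observations pin down the coefficients.

x^2 + x*y + 3*x*z - 3*y^2 - 2*z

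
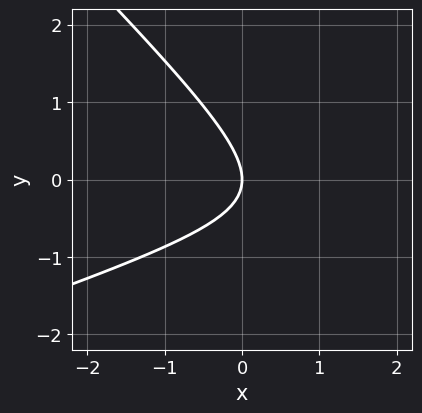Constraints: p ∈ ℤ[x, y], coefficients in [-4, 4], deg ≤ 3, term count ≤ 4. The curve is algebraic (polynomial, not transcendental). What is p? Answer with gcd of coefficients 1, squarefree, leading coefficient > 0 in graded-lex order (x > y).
x^2 - 2*x*y - 3*y^2 - 3*x

(a) Degree: no degree-1 curve has this shape, so deg p = 2.
(b) Against the integer gridlines: one x-axis crossing is at x = 0; it crosses the y-axis at the gridline y = 0.
(c) The integer polynomial consistent with all of this is the stated p.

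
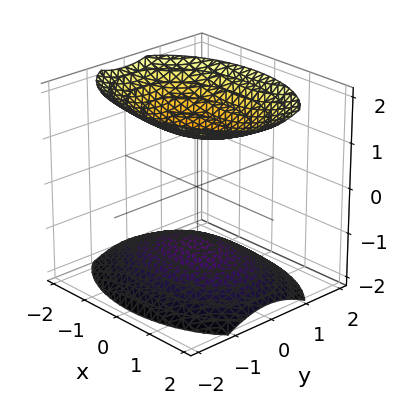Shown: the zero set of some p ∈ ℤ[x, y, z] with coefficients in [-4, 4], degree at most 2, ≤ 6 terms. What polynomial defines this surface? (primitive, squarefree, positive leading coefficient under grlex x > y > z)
x^2 + 2*y^2 - 2*z^2 + 3

1. I count 2 distinct pieces. They look like related sheets of one shape, so recover p as a whole.
2. deg p = 2. Two separate bowl-shaped sheets opening away from each other; a quadric.
3. Symmetries: it's symmetric under x → −x, forcing even powers of x; mirror symmetry y ↦ −y ⇒ only even powers of y; the z ↦ −z reflection is a symmetry, so z appears only in even powers.
4. Against the integer gridlines: the surface avoids every integer x-axis point in the box; no y-intercept at any integer in the box.
5. Together with the visible shape, these determine p as stated.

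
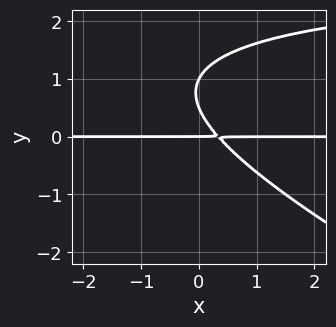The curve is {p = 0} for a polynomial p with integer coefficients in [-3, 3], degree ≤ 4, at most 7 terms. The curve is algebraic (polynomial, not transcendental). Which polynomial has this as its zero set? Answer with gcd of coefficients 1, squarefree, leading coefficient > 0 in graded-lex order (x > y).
x*y^2 + 2*y^3 - 3*x*y - 3*y^2 + y

1. Degree: a generic line meets the curve in up to 3 points, so deg p = 3.
2. Observable constraints: every point of the x-axis in the box is on the curve; among the integer gridlines, it crosses the y-axis at y ∈ {0, 1}.
3. The integer polynomial consistent with all of this is the stated p.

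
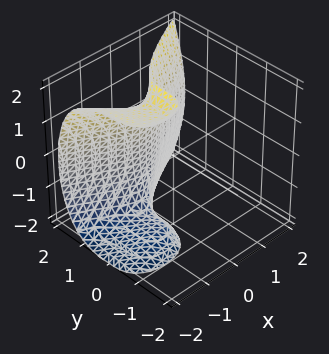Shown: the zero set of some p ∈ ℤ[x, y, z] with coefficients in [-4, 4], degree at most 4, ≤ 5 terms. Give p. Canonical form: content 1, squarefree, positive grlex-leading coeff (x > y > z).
First, degree: the shape is more complex than any degree-2 surface, so deg p = 3.
Then, observable constraints: it misses every integer gridline on the z-axis; it misses every integer gridline on the x-axis.
Finally, together with the visible shape, these determine p as stated.

x*z^2 - 2*y^3 + 2*x^2 + 1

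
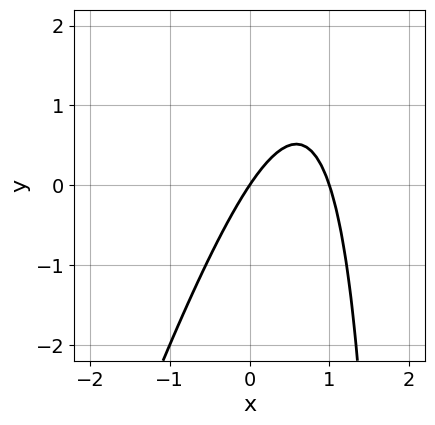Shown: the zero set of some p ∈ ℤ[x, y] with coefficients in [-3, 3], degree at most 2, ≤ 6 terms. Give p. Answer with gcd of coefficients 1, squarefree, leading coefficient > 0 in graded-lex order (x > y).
(a) deg p = 2. The shape is more complex than any degree-1 curve.
(b) Observable constraints: the x-axis gridline crossings are at x ∈ {0, 1}; one y-axis crossing is at y = 0.
(c) Assembling these constraints gives the stated polynomial.

3*x^2 - x*y - 3*x + 2*y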